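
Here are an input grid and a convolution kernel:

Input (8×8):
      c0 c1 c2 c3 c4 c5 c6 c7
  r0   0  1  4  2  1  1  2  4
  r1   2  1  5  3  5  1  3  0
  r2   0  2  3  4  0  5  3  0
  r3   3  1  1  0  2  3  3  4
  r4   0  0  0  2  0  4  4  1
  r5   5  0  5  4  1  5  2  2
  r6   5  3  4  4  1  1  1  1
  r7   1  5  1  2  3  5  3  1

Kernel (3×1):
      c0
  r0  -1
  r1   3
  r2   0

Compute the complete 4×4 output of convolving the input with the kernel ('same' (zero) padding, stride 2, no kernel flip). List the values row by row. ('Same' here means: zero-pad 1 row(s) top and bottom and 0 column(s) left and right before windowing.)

0 12 3 6
-2 4 -5 6
-3 -1 -2 9
10 7 2 1

Output[0,0]: The receptive field on the zero-padded input at this output position is [0 / 0 / 2]. Elementwise product with the kernel and sum: 0·-1 + 0·3.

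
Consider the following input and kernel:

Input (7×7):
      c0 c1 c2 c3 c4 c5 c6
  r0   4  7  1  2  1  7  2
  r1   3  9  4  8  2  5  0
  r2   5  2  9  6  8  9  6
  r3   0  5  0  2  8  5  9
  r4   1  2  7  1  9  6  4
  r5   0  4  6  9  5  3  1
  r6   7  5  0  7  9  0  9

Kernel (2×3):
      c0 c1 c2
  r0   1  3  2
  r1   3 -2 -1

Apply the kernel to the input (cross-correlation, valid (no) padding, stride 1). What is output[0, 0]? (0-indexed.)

14

The receptive field on the input at this output position is [4 7 1 / 3 9 4]. Elementwise product with the kernel and sum: 4·1 + 7·3 + 1·2 + 3·3 + 9·-2 + 4·-1.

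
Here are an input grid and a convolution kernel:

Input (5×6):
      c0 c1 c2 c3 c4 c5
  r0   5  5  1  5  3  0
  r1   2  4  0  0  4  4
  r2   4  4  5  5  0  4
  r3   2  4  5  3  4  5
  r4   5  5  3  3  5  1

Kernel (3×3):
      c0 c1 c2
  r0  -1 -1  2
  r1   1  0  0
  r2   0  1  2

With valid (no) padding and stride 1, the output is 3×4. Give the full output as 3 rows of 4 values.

8 23 5 0
12 11 24 23
15 14 8 13

Output[0,0]: The receptive field on the input at this output position is [5 5 1 / 2 4 0 / 4 4 5]. Elementwise product with the kernel and sum: 5·-1 + 5·-1 + 1·2 + 2·1 + 4·1 + 5·2.
Output[0,1]: The receptive field on the input at this output position is [5 1 5 / 4 0 0 / 4 5 5]. Elementwise product with the kernel and sum: 5·-1 + 1·-1 + 5·2 + 4·1 + 5·1 + 5·2.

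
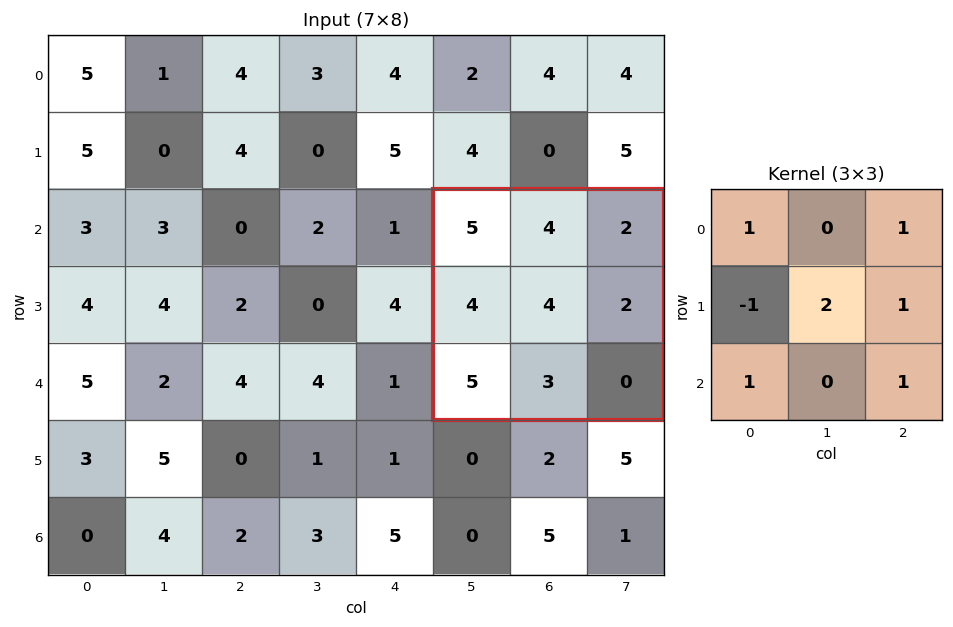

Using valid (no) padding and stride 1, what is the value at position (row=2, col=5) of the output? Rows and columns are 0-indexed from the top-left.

The receptive field on the input at this output position is [5 4 2 / 4 4 2 / 5 3 0]. Elementwise product with the kernel and sum: 5·1 + 2·1 + 4·-1 + 4·2 + 2·1 + 5·1 + 0·1.

18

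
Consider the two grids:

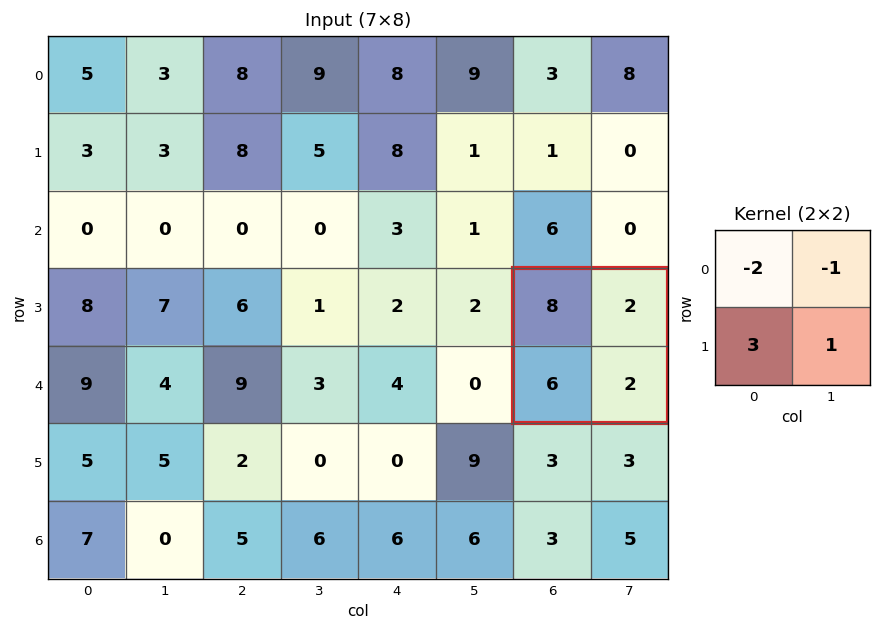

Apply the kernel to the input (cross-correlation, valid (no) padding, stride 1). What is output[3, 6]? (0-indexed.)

The receptive field on the input at this output position is [8 2 / 6 2]. Elementwise product with the kernel and sum: 8·-2 + 2·-1 + 6·3 + 2·1.

2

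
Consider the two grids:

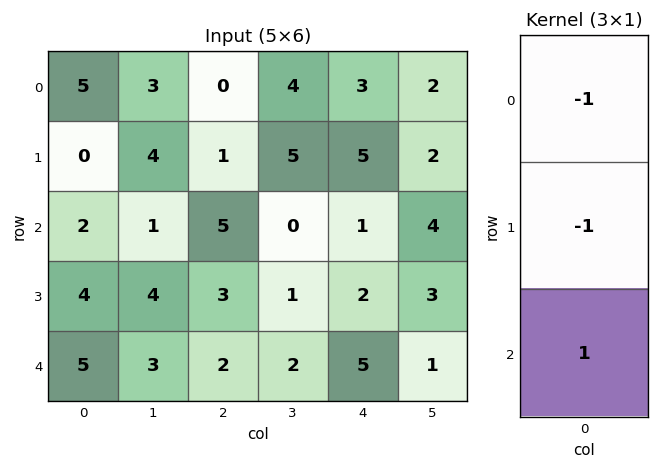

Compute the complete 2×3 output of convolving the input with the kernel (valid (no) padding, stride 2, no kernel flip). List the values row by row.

Output[0,0]: The receptive field on the input at this output position is [5 / 0 / 2]. Elementwise product with the kernel and sum: 5·-1 + 0·-1 + 2·1.

-3 4 -7
-1 -6 2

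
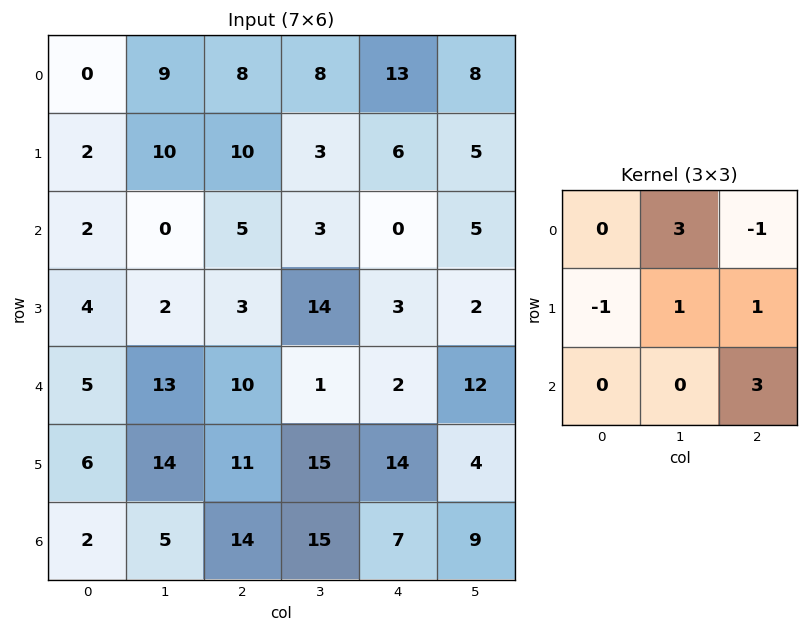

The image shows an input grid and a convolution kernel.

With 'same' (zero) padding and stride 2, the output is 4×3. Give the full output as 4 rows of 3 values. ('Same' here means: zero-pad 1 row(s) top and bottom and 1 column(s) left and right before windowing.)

39 16 28
4 77 21
70 38 32
11 42 39

Output[0,0]: The receptive field on the zero-padded input at this output position is [0 0 0 / 0 0 9 / 0 2 10]. Elementwise product with the kernel and sum: 0·3 + 0·-1 + 0·-1 + 0·1 + 9·1 + 10·3.
Output[0,1]: The receptive field on the zero-padded input at this output position is [0 0 0 / 9 8 8 / 10 10 3]. Elementwise product with the kernel and sum: 0·3 + 0·-1 + 9·-1 + 8·1 + 8·1 + 3·3.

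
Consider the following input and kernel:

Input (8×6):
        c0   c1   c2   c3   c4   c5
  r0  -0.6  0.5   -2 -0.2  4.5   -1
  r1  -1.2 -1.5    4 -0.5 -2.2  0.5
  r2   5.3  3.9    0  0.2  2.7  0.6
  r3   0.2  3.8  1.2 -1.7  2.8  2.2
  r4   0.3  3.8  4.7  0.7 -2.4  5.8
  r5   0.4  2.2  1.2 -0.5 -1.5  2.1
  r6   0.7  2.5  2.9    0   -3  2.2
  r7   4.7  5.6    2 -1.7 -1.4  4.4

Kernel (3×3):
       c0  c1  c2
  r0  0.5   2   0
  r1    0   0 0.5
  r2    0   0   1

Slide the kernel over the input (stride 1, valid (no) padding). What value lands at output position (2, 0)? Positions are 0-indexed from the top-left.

15.75

The receptive field on the input at this output position is [5.3 3.9 0 / 0.2 3.8 1.2 / 0.3 3.8 4.7]. Elementwise product with the kernel and sum: 5.3·0.5 + 3.9·2 + 1.2·0.5 + 4.7·1.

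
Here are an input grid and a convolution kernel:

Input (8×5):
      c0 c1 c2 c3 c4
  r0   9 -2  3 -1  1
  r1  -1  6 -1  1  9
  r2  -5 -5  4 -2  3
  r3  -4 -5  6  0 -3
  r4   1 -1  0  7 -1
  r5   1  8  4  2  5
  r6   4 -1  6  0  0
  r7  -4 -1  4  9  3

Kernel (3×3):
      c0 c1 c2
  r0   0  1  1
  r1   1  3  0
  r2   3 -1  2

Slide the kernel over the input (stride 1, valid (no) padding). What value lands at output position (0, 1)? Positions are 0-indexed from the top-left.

-18

The receptive field on the input at this output position is [-2 3 -1 / 6 -1 1 / -5 4 -2]. Elementwise product with the kernel and sum: 3·1 + -1·1 + 6·1 + -1·3 + -5·3 + 4·-1 + -2·2.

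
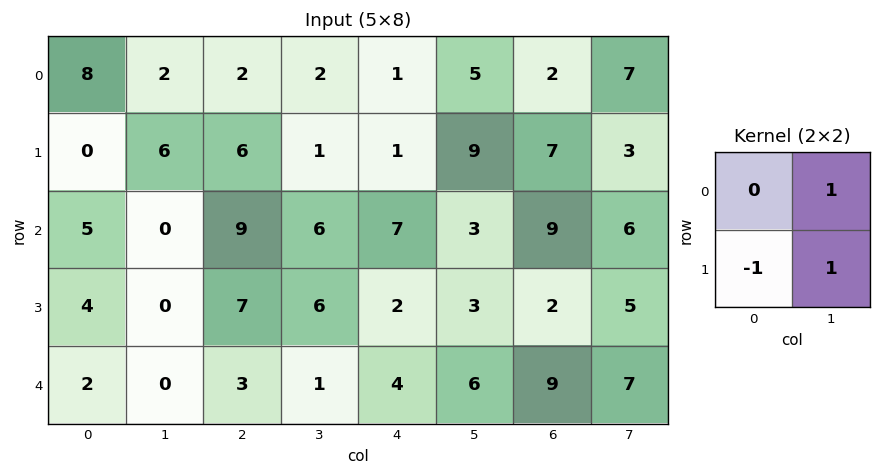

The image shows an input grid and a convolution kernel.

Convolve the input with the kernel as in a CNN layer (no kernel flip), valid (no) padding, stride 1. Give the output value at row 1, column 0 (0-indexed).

1

The receptive field on the input at this output position is [0 6 / 5 0]. Elementwise product with the kernel and sum: 6·1 + 5·-1 + 0·1.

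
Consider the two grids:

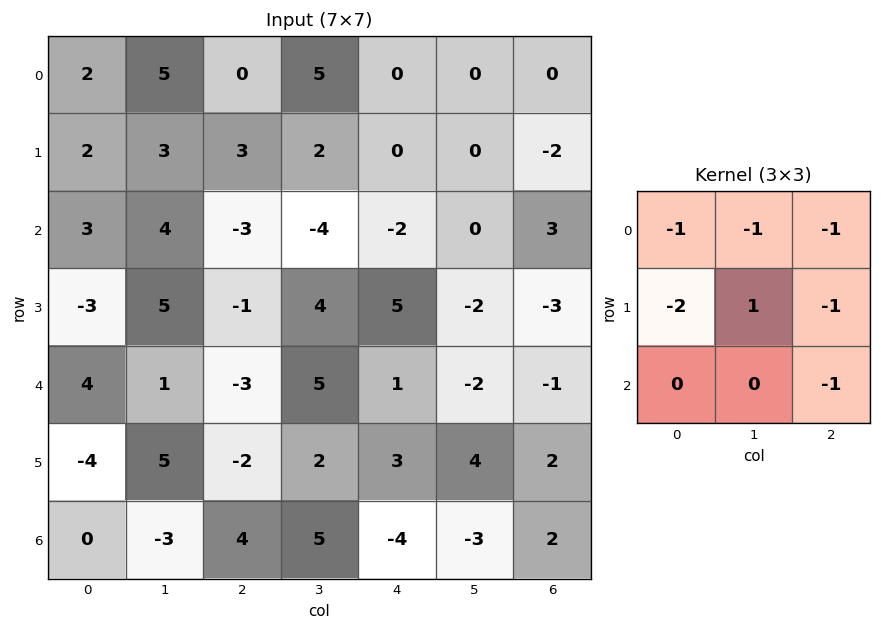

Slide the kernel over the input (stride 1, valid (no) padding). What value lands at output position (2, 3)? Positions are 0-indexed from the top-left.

7

The receptive field on the input at this output position is [-4 -2 0 / 4 5 -2 / 5 1 -2]. Elementwise product with the kernel and sum: -4·-1 + -2·-1 + 0·-1 + 4·-2 + 5·1 + -2·-1 + -2·-1.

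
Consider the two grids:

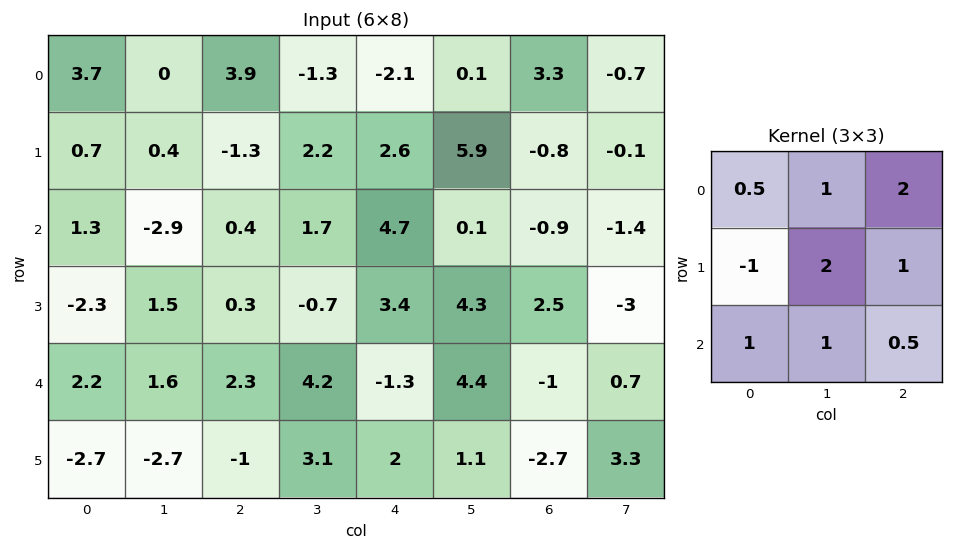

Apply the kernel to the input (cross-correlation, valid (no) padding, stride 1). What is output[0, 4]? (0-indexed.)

18.4

The receptive field on the input at this output position is [-2.1 0.1 3.3 / 2.6 5.9 -0.8 / 4.7 0.1 -0.9]. Elementwise product with the kernel and sum: -2.1·0.5 + 0.1·1 + 3.3·2 + 2.6·-1 + 5.9·2 + -0.8·1 + 4.7·1 + 0.1·1 + -0.9·0.5.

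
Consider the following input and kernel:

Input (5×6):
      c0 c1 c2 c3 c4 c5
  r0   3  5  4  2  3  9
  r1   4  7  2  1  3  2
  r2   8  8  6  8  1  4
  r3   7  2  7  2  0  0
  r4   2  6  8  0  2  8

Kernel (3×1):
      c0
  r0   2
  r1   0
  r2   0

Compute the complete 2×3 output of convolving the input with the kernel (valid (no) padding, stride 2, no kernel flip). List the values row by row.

6 8 6
16 12 2

Output[0,0]: The receptive field on the input at this output position is [3 / 4 / 8]. Elementwise product with the kernel and sum: 3·2.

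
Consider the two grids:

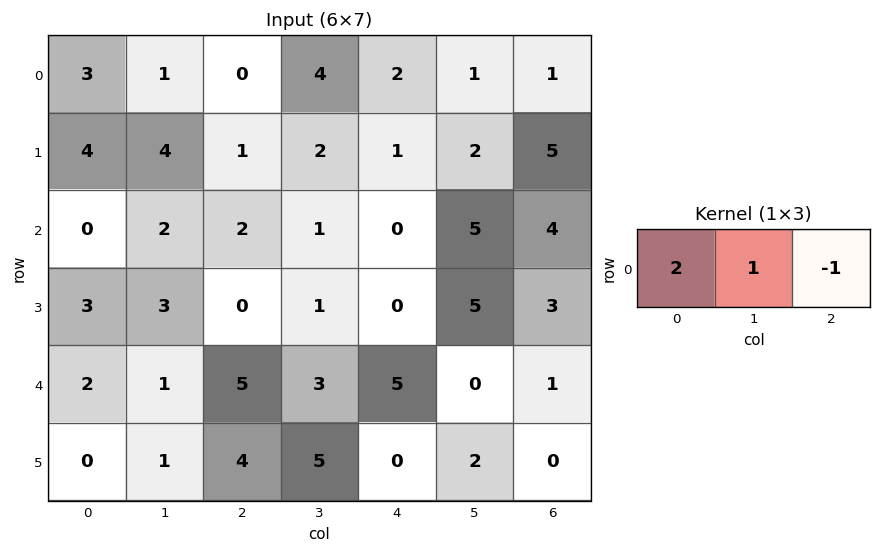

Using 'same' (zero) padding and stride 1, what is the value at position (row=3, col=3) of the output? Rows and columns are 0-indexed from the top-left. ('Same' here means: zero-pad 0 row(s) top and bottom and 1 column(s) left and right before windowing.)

1

The receptive field on the zero-padded input at this output position is [0 1 0]. Elementwise product with the kernel and sum: 0·2 + 1·1 + 0·-1.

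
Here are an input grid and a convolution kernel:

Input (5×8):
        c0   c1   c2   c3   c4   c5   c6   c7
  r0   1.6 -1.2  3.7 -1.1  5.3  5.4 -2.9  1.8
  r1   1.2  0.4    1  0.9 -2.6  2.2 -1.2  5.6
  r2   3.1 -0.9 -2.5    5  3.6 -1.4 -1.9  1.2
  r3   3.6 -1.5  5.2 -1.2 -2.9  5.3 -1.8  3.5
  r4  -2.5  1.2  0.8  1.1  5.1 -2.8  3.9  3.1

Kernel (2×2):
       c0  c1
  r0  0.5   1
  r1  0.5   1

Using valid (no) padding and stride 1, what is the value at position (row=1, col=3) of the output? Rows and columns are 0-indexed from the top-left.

3.95

The receptive field on the input at this output position is [0.9 -2.6 / 5 3.6]. Elementwise product with the kernel and sum: 0.9·0.5 + -2.6·1 + 5·0.5 + 3.6·1.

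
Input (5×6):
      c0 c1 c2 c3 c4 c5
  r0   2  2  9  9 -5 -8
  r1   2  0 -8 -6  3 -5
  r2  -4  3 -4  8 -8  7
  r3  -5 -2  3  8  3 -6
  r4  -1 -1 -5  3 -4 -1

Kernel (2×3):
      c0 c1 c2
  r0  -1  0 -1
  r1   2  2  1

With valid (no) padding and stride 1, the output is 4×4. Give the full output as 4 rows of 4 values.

Output[0,0]: The receptive field on the input at this output position is [2 2 9 / 2 0 -8]. Elementwise product with the kernel and sum: 2·-1 + 9·-1 + 2·2 + 0·2 + -8·1.

-15 -33 -29 -12
0 12 5 18
-3 -1 37 1
-7 -15 -14 -5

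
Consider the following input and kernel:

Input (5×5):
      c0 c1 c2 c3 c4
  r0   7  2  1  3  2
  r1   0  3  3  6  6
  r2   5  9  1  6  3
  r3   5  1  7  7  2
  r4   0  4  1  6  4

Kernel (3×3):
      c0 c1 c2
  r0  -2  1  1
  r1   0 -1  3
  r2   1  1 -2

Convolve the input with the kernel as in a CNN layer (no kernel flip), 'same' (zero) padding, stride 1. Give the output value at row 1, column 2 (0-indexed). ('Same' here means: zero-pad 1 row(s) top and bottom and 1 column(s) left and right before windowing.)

The receptive field on the zero-padded input at this output position is [2 1 3 / 3 3 6 / 9 1 6]. Elementwise product with the kernel and sum: 2·-2 + 1·1 + 3·1 + 3·-1 + 6·3 + 9·1 + 1·1 + 6·-2.

13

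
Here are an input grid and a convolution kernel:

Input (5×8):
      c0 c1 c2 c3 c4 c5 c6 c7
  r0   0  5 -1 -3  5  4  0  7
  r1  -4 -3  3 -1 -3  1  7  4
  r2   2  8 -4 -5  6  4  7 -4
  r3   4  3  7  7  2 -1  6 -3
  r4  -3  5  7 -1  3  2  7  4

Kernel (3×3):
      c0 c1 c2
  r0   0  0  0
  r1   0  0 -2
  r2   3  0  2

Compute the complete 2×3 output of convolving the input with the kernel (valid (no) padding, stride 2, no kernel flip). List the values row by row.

Output[0,0]: The receptive field on the input at this output position is [0 5 -1 / -4 -3 3 / 2 8 -4]. Elementwise product with the kernel and sum: 3·-2 + 2·3 + -4·2.
Output[0,1]: The receptive field on the input at this output position is [-1 -3 5 / 3 -1 -3 / -4 -5 6]. Elementwise product with the kernel and sum: -3·-2 + -4·3 + 6·2.

-8 6 18
-9 23 11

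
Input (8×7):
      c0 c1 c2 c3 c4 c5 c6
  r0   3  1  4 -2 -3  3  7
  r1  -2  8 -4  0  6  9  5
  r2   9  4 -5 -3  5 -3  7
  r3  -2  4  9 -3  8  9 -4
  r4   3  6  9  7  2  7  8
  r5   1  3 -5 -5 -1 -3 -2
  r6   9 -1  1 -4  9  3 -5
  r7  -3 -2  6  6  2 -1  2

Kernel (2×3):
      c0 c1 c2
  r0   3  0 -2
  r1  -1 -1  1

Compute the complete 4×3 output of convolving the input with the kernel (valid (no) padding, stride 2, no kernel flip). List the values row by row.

Output[0,0]: The receptive field on the input at this output position is [3 1 4 / -2 8 -4]. Elementwise product with the kernel and sum: 3·3 + 4·-2 + -2·-1 + 8·-1 + -4·1.

-9 28 -33
44 -23 -20
-18 32 -8
36 -25 38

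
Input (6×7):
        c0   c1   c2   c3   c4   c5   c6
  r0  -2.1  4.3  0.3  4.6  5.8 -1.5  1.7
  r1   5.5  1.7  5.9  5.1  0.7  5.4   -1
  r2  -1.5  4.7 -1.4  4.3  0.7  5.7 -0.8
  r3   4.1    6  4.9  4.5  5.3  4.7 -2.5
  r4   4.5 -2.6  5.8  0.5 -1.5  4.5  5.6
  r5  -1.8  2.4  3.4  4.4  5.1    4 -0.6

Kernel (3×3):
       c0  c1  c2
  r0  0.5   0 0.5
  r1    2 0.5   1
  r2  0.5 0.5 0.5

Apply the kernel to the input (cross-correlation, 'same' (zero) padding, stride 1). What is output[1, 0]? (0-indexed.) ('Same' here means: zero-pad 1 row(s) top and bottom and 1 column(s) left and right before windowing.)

The receptive field on the zero-padded input at this output position is [0 -2.1 4.3 / 0 5.5 1.7 / 0 -1.5 4.7]. Elementwise product with the kernel and sum: 0·0.5 + 4.3·0.5 + 0·2 + 5.5·0.5 + 1.7·1 + 0·0.5 + -1.5·0.5 + 4.7·0.5.

8.2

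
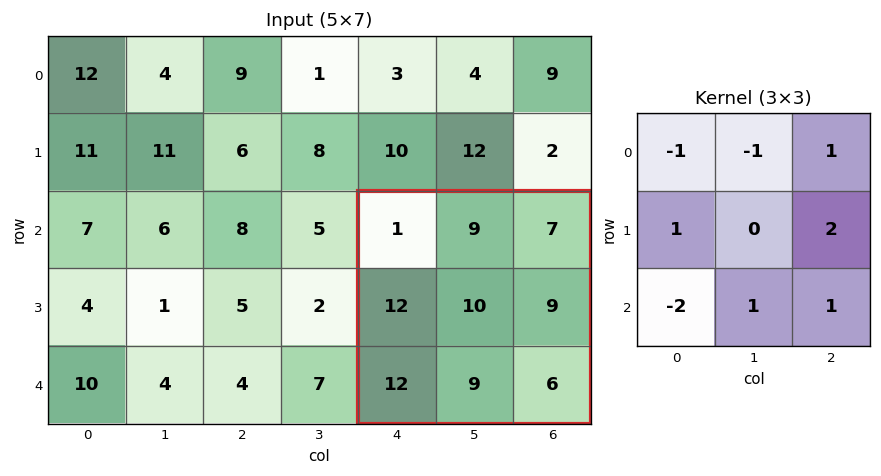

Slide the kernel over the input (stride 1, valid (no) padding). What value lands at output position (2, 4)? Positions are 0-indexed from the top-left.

18

The receptive field on the input at this output position is [1 9 7 / 12 10 9 / 12 9 6]. Elementwise product with the kernel and sum: 1·-1 + 9·-1 + 7·1 + 12·1 + 9·2 + 12·-2 + 9·1 + 6·1.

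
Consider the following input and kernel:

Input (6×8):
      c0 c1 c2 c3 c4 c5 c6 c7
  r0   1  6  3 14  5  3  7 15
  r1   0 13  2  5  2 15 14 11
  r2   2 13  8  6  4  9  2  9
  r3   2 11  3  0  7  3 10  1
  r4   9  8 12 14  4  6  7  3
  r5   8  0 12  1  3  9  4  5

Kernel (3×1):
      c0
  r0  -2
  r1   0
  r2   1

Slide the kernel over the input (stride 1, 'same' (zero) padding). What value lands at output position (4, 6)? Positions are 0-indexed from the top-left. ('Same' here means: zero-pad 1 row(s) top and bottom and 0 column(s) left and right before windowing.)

The receptive field on the zero-padded input at this output position is [10 / 7 / 4]. Elementwise product with the kernel and sum: 10·-2 + 4·1.

-16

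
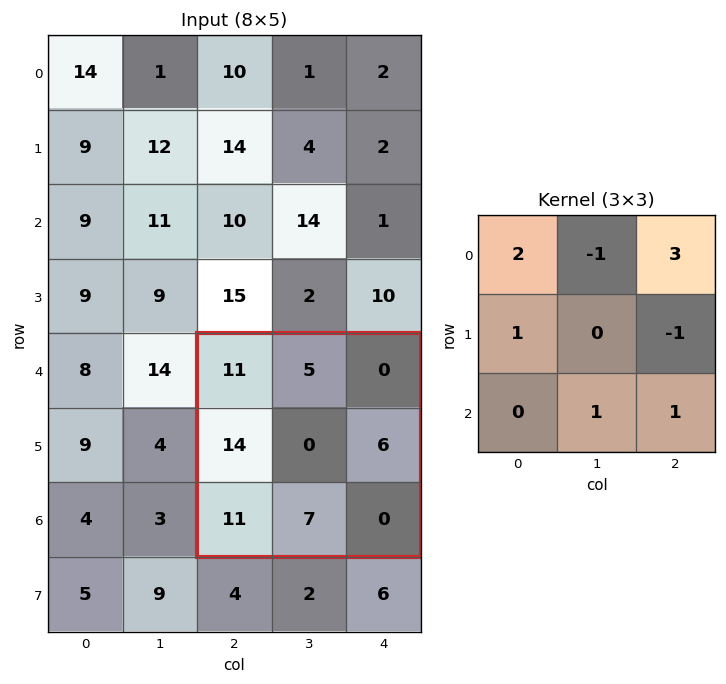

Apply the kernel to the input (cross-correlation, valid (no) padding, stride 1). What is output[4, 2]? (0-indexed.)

32

The receptive field on the input at this output position is [11 5 0 / 14 0 6 / 11 7 0]. Elementwise product with the kernel and sum: 11·2 + 5·-1 + 0·3 + 14·1 + 6·-1 + 7·1 + 0·1.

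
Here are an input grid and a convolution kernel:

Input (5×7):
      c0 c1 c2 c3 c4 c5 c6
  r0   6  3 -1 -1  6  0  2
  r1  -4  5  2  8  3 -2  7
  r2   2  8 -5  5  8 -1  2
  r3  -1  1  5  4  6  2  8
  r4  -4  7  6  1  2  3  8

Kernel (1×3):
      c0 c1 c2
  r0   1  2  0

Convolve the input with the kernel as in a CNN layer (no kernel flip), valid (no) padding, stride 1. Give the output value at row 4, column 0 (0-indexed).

10

The receptive field on the input at this output position is [-4 7 6]. Elementwise product with the kernel and sum: -4·1 + 7·2.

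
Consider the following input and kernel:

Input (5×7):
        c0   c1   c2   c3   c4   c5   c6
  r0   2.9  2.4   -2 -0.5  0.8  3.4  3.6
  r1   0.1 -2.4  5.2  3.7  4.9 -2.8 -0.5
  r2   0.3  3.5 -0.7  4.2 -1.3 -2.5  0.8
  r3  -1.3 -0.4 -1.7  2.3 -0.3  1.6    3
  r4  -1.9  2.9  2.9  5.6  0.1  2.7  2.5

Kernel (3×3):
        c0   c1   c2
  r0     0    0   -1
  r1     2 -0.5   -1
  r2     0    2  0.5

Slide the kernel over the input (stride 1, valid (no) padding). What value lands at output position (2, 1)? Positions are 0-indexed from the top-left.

The receptive field on the input at this output position is [3.5 -0.7 4.2 / -0.4 -1.7 2.3 / 2.9 2.9 5.6]. Elementwise product with the kernel and sum: 4.2·-1 + -0.4·2 + -1.7·-0.5 + 2.3·-1 + 2.9·2 + 5.6·0.5.

2.15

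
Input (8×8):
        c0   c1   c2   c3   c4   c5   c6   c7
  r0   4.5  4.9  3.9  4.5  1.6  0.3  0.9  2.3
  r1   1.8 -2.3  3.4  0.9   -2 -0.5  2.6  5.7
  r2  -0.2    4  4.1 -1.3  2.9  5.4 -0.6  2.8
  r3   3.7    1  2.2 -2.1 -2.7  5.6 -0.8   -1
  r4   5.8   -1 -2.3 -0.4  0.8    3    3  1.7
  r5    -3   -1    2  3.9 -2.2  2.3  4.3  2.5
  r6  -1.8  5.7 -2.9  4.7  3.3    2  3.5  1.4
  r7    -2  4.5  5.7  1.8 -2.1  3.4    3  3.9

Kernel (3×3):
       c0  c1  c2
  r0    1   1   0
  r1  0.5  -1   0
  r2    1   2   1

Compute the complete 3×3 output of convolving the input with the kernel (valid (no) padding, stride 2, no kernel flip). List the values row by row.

Output[0,0]: The receptive field on the input at this output position is [4.5 4.9 3.9 / 1.8 -2.3 3.4 / -0.2 4 4.1]. Elementwise product with the kernel and sum: 4.5·1 + 4.9·1 + 1.8·0.5 + -2.3·-1 + -0.2·1 + 4·2 + 4.1·1.

24.5 13.6 14.5
6.15 3.7 11.15
11 4.2 11.2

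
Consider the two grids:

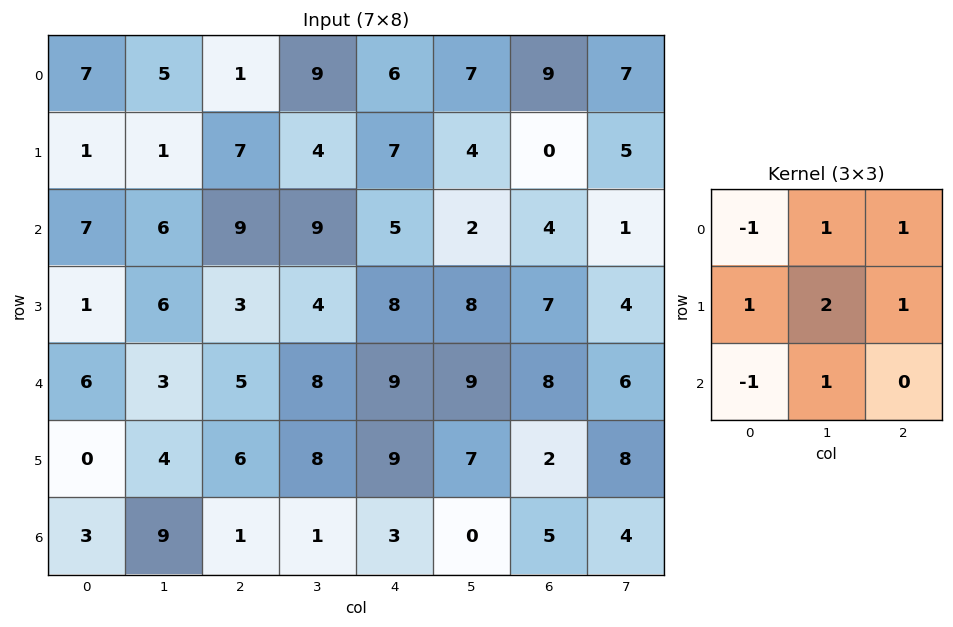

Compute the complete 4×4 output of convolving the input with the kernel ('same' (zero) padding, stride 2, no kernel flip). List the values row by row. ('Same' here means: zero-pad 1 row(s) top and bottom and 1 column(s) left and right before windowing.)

20 22 31 28
23 40 32 11
22 24 48 29
19 22 15 17

Output[0,0]: The receptive field on the zero-padded input at this output position is [0 0 0 / 0 7 5 / 0 1 1]. Elementwise product with the kernel and sum: 0·-1 + 0·1 + 0·1 + 0·1 + 7·2 + 5·1 + 0·-1 + 1·1.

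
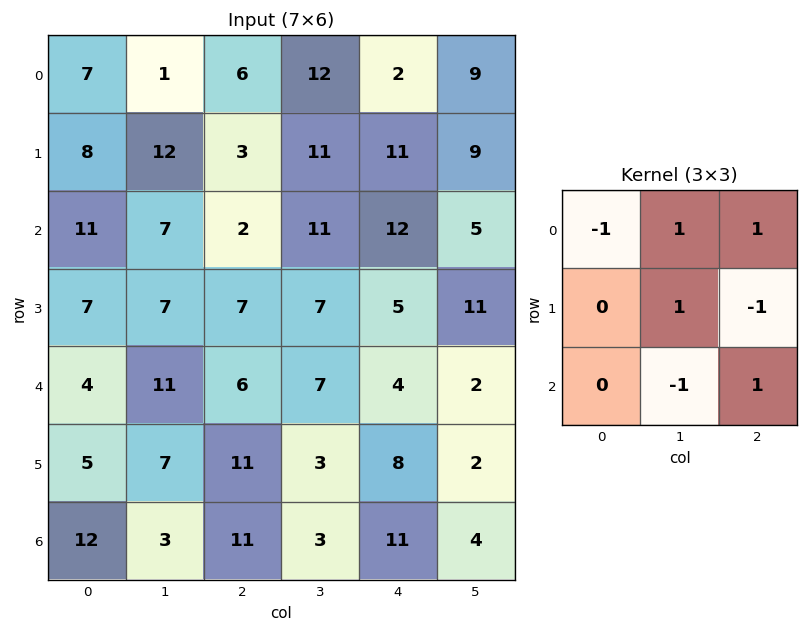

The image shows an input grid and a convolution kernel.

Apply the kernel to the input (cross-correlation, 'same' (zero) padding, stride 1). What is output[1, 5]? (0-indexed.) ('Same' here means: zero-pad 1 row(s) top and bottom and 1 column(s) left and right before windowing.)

The receptive field on the zero-padded input at this output position is [2 9 0 / 11 9 0 / 12 5 0]. Elementwise product with the kernel and sum: 2·-1 + 9·1 + 0·1 + 9·1 + 0·-1 + 5·-1 + 0·1.

11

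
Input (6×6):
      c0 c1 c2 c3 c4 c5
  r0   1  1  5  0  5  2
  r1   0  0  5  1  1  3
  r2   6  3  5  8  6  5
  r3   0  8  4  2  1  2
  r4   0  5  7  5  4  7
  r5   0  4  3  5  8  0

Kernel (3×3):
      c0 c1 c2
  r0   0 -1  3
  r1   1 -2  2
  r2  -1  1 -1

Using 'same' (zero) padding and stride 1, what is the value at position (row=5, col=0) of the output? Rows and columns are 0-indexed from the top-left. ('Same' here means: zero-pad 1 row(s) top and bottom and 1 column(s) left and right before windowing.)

23

The receptive field on the zero-padded input at this output position is [0 0 5 / 0 0 4 / 0 0 0]. Elementwise product with the kernel and sum: 0·-1 + 5·3 + 0·1 + 0·-2 + 4·2 + 0·-1 + 0·1 + 0·-1.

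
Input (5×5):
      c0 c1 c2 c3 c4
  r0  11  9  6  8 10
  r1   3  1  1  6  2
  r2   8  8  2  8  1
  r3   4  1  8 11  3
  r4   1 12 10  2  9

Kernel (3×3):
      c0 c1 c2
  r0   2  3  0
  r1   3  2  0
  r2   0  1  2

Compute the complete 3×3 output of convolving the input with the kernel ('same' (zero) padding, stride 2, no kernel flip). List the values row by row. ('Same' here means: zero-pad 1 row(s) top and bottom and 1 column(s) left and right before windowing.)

Output[0,0]: The receptive field on the zero-padded input at this output position is [0 0 0 / 0 11 9 / 0 3 1]. Elementwise product with the kernel and sum: 0·2 + 0·3 + 0·3 + 11·2 + 3·1 + 1·2.
Output[0,1]: The receptive field on the zero-padded input at this output position is [0 0 0 / 9 6 8 / 1 1 6]. Elementwise product with the kernel and sum: 0·2 + 0·3 + 9·3 + 6·2 + 1·1 + 6·2.

27 52 46
31 63 47
14 82 55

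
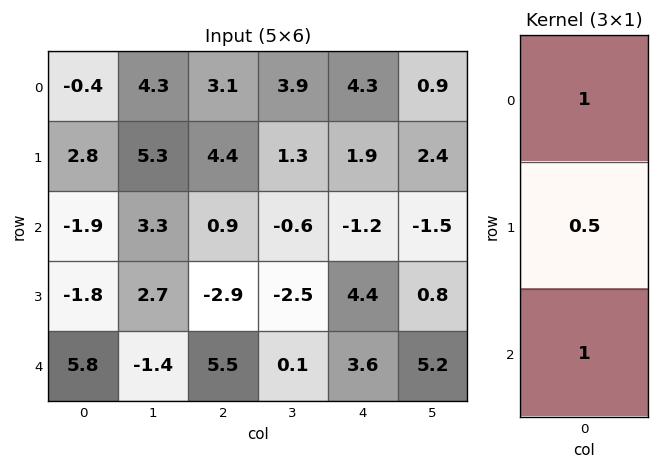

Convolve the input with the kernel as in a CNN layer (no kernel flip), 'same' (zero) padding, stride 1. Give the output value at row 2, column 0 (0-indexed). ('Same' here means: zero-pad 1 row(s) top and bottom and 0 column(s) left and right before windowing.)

0.05

The receptive field on the zero-padded input at this output position is [2.8 / -1.9 / -1.8]. Elementwise product with the kernel and sum: 2.8·1 + -1.9·0.5 + -1.8·1.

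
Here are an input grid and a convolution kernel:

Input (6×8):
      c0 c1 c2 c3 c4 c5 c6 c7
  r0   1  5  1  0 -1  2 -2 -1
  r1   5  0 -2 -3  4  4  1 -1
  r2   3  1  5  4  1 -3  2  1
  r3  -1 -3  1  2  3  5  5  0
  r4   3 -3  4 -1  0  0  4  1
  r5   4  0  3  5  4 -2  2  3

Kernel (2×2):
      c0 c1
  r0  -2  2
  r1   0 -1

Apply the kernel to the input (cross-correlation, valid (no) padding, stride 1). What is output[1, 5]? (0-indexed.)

-8

The receptive field on the input at this output position is [4 1 / -3 2]. Elementwise product with the kernel and sum: 4·-2 + 1·2 + 2·-1.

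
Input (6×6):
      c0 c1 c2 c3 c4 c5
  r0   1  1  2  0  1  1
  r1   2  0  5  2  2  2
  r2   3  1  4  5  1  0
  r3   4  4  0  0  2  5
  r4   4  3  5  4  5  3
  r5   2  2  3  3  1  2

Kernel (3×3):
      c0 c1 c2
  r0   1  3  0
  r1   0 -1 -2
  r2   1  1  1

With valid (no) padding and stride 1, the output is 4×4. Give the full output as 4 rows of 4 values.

Output[0,0]: The receptive field on the input at this output position is [1 1 2 / 2 0 5 / 3 1 4]. Elementwise product with the kernel and sum: 1·1 + 1·3 + 0·-1 + 5·-2 + 3·1 + 1·1 + 4·1.
Output[0,1]: The receptive field on the input at this output position is [1 2 0 / 0 5 2 / 1 4 5]. Elementwise product with the kernel and sum: 1·1 + 2·3 + 5·-1 + 2·-2 + 1·1 + 4·1 + 5·1.

2 8 6 3
1 5 6 14
14 25 29 8
10 -1 -7 1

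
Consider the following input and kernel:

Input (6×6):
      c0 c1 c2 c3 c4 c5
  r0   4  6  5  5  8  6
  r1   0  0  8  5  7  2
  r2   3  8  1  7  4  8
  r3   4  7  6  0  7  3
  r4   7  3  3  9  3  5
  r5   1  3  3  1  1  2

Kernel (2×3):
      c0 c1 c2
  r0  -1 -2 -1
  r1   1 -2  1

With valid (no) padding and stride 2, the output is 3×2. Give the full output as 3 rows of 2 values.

Output[0,0]: The receptive field on the input at this output position is [4 6 5 / 0 0 8]. Elementwise product with the kernel and sum: 4·-1 + 6·-2 + 5·-1 + 0·1 + 0·-2 + 8·1.

-13 -18
-24 -6
-18 -22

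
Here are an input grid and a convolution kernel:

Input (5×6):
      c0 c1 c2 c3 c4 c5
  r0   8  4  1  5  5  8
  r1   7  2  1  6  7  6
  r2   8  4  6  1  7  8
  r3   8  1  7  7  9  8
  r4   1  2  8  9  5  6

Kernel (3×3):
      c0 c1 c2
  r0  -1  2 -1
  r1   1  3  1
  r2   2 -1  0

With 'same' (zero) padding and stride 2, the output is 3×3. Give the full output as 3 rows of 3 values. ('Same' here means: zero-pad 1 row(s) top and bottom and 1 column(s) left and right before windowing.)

21 15 33
32 12 37
20 41 33

Output[0,0]: The receptive field on the zero-padded input at this output position is [0 0 0 / 0 8 4 / 0 7 2]. Elementwise product with the kernel and sum: 0·-1 + 0·2 + 0·-1 + 0·1 + 8·3 + 4·1 + 0·2 + 7·-1.
Output[0,1]: The receptive field on the zero-padded input at this output position is [0 0 0 / 4 1 5 / 2 1 6]. Elementwise product with the kernel and sum: 0·-1 + 0·2 + 0·-1 + 4·1 + 1·3 + 5·1 + 2·2 + 1·-1.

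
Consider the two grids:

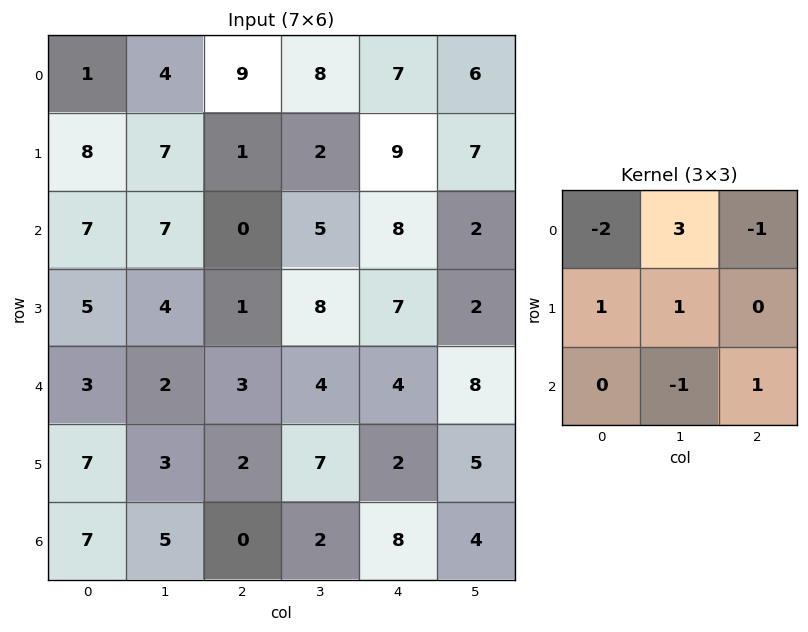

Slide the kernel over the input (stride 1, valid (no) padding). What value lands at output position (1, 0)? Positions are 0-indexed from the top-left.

15

The receptive field on the input at this output position is [8 7 1 / 7 7 0 / 5 4 1]. Elementwise product with the kernel and sum: 8·-2 + 7·3 + 1·-1 + 7·1 + 7·1 + 4·-1 + 1·1.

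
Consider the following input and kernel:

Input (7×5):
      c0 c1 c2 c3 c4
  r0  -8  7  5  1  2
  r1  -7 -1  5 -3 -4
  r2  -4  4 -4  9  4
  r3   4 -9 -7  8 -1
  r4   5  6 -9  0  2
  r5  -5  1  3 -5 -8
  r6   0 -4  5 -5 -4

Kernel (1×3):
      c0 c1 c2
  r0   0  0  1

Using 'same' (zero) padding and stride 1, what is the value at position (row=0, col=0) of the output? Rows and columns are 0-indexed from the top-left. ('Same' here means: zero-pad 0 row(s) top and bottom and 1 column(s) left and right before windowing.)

7

The receptive field on the zero-padded input at this output position is [0 -8 7]. Elementwise product with the kernel and sum: 7·1.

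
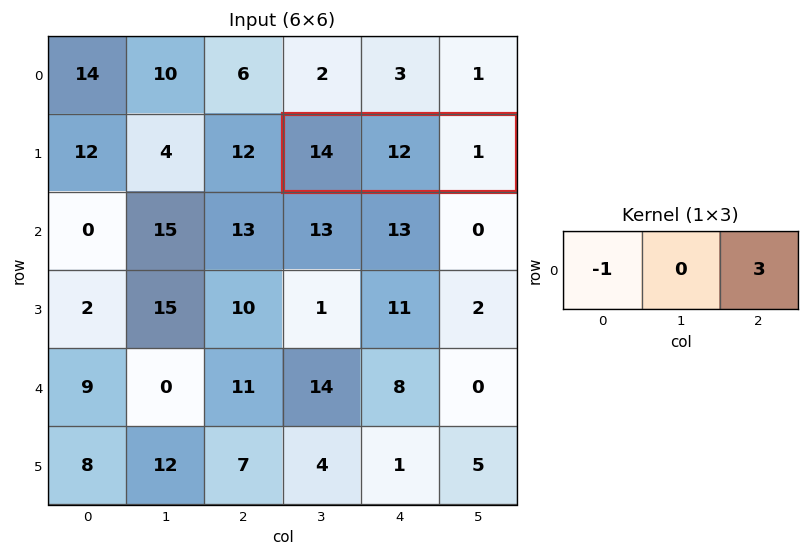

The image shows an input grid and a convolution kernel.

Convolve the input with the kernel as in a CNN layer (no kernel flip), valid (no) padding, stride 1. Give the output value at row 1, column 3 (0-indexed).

The receptive field on the input at this output position is [14 12 1]. Elementwise product with the kernel and sum: 14·-1 + 1·3.

-11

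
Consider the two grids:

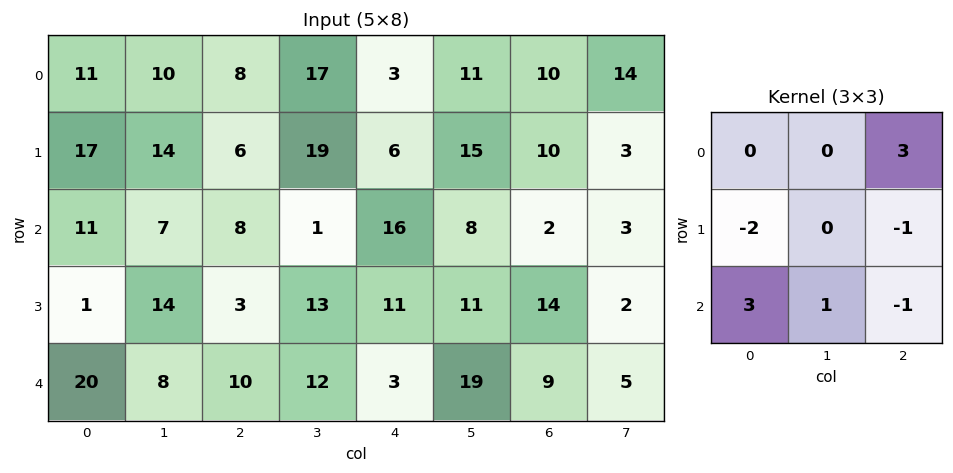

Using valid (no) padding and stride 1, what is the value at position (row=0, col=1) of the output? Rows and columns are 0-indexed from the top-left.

The receptive field on the input at this output position is [10 8 17 / 14 6 19 / 7 8 1]. Elementwise product with the kernel and sum: 17·3 + 14·-2 + 19·-1 + 7·3 + 8·1 + 1·-1.

32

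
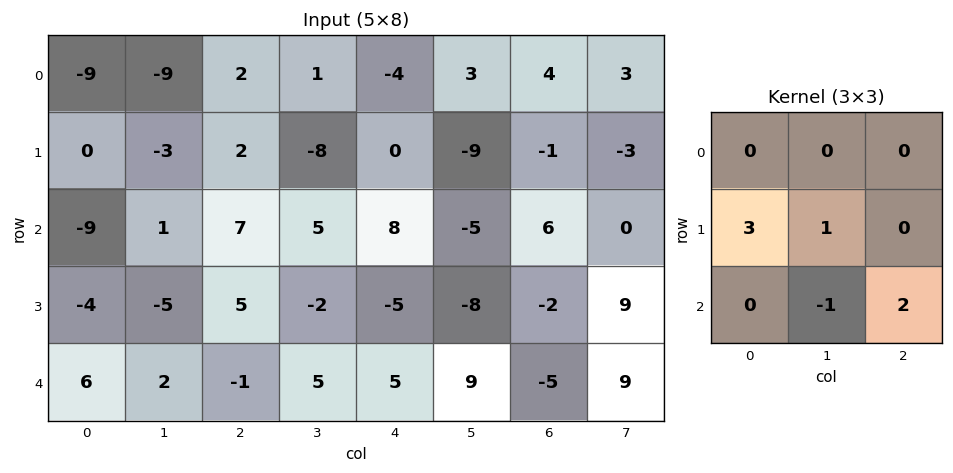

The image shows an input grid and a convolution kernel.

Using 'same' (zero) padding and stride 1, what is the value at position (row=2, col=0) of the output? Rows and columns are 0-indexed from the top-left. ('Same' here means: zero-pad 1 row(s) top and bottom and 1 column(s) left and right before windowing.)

The receptive field on the zero-padded input at this output position is [0 0 -3 / 0 -9 1 / 0 -4 -5]. Elementwise product with the kernel and sum: 0·3 + -9·1 + -4·-1 + -5·2.

-15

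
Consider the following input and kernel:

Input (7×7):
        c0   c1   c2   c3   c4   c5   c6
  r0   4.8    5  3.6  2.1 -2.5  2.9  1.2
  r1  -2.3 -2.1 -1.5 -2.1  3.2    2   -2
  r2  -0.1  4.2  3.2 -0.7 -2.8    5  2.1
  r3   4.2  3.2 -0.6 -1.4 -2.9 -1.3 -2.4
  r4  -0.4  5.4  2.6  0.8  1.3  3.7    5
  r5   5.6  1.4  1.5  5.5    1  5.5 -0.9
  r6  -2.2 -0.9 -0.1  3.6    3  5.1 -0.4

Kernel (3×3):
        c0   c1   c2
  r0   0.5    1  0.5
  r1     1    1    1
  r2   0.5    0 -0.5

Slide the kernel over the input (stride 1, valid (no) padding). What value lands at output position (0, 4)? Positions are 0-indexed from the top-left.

3

The receptive field on the input at this output position is [-2.5 2.9 1.2 / 3.2 2 -2 / -2.8 5 2.1]. Elementwise product with the kernel and sum: -2.5·0.5 + 2.9·1 + 1.2·0.5 + 3.2·1 + 2·1 + -2·1 + -2.8·0.5 + 2.1·-0.5.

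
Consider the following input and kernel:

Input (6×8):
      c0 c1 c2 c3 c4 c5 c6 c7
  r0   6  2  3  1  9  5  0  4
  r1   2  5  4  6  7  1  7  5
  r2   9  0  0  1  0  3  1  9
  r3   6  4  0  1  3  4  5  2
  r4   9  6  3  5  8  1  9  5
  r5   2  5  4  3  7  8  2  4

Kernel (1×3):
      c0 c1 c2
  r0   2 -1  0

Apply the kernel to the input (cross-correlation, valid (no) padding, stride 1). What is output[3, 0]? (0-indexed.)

The receptive field on the input at this output position is [6 4 0]. Elementwise product with the kernel and sum: 6·2 + 4·-1.

8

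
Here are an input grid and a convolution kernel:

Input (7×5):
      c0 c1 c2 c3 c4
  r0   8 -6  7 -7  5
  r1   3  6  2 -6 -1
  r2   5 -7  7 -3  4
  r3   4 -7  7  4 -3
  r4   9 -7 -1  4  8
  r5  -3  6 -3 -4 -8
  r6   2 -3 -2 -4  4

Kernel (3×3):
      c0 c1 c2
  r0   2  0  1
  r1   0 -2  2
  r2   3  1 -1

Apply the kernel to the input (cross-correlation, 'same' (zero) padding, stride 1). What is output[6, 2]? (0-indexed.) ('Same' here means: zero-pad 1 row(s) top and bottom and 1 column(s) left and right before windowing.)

The receptive field on the zero-padded input at this output position is [6 -3 -4 / -3 -2 -4 / 0 0 0]. Elementwise product with the kernel and sum: 6·2 + -4·1 + -2·-2 + -4·2 + 0·3 + 0·1 + 0·-1.

4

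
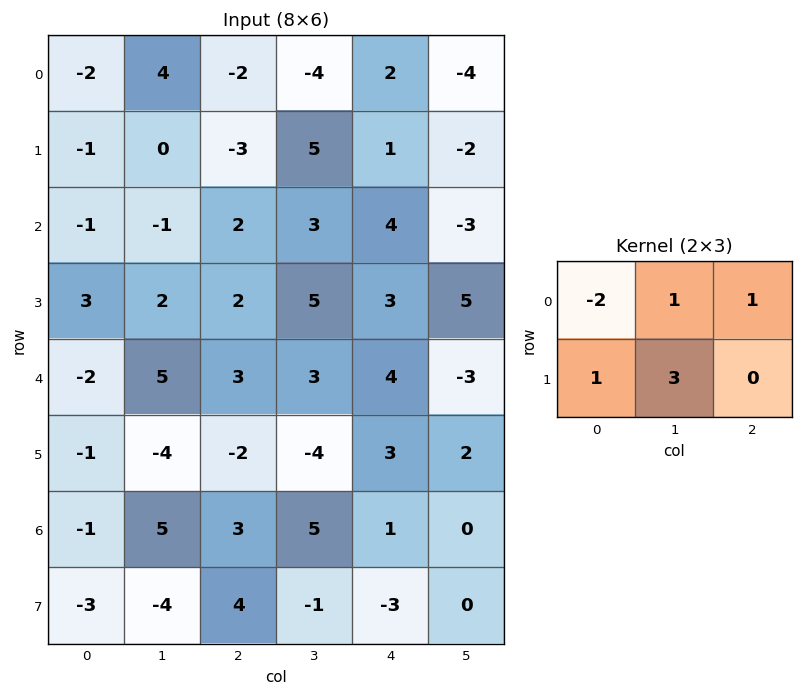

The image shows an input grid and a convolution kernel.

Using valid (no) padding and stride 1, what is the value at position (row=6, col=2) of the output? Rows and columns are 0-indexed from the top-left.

The receptive field on the input at this output position is [3 5 1 / 4 -1 -3]. Elementwise product with the kernel and sum: 3·-2 + 5·1 + 1·1 + 4·1 + -1·3.

1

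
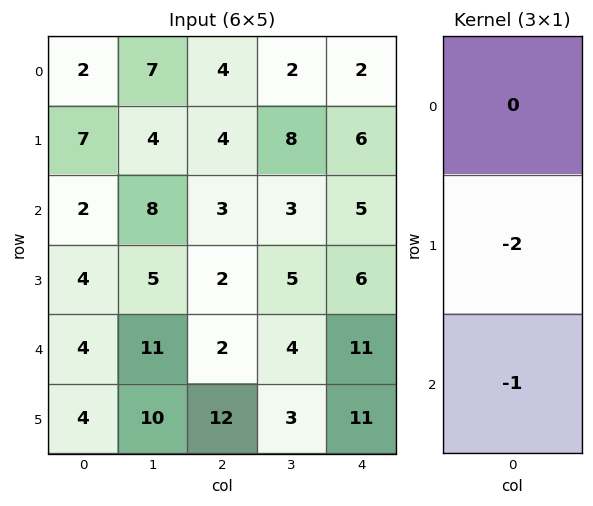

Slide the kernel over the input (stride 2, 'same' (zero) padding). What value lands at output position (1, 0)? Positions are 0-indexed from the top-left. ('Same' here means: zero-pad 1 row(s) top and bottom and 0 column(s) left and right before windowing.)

-8

The receptive field on the zero-padded input at this output position is [7 / 2 / 4]. Elementwise product with the kernel and sum: 2·-2 + 4·-1.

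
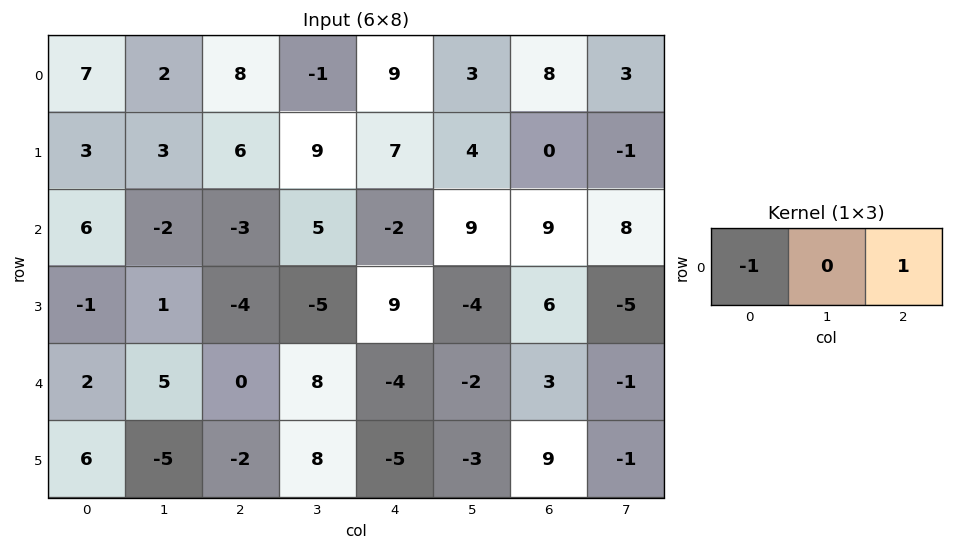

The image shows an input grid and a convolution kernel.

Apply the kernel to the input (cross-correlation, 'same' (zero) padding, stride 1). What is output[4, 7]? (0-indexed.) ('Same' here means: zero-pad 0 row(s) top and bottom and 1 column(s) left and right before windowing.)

The receptive field on the zero-padded input at this output position is [3 -1 0]. Elementwise product with the kernel and sum: 3·-1 + 0·1.

-3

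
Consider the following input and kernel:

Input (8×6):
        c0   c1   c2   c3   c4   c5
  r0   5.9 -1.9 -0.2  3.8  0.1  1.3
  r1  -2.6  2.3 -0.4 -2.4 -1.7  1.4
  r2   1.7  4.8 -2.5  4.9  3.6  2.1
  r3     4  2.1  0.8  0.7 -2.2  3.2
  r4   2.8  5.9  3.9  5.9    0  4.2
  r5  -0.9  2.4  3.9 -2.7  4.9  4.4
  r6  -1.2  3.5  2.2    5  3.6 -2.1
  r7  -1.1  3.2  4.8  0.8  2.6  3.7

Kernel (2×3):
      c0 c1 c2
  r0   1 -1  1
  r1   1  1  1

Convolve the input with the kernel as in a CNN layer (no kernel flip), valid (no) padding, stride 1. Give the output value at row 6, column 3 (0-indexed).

The receptive field on the input at this output position is [5 3.6 -2.1 / 0.8 2.6 3.7]. Elementwise product with the kernel and sum: 5·1 + 3.6·-1 + -2.1·1 + 0.8·1 + 2.6·1 + 3.7·1.

6.4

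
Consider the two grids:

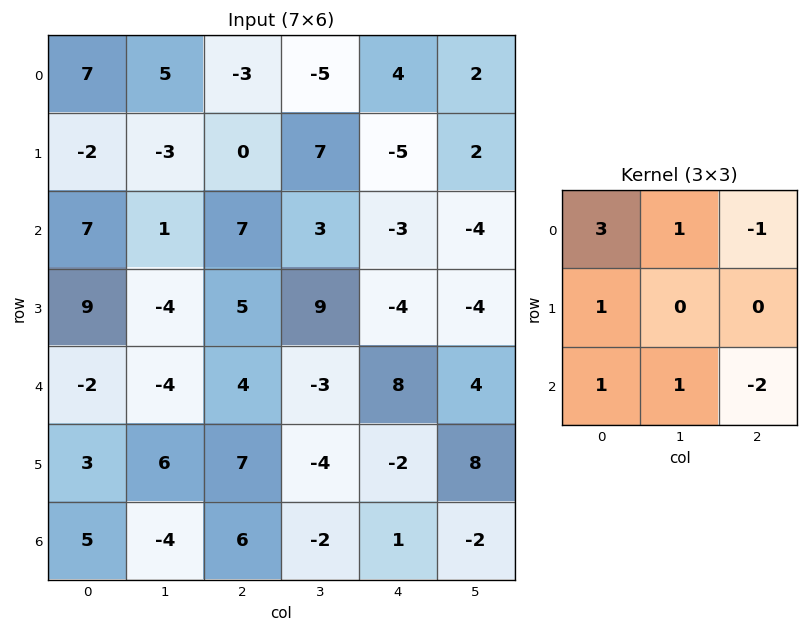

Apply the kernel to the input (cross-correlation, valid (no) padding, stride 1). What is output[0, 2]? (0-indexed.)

-2

The receptive field on the input at this output position is [-3 -5 4 / 0 7 -5 / 7 3 -3]. Elementwise product with the kernel and sum: -3·3 + -5·1 + 4·-1 + 0·1 + 7·1 + 3·1 + -3·-2.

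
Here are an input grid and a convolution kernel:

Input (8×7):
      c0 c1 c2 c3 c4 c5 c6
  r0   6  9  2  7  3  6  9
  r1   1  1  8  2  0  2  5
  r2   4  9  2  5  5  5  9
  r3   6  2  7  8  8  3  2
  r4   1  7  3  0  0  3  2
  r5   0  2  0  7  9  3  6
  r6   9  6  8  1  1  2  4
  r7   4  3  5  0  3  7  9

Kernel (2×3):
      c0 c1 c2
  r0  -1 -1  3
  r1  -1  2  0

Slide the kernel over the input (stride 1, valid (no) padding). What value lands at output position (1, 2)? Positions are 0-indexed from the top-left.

The receptive field on the input at this output position is [8 2 0 / 2 5 5]. Elementwise product with the kernel and sum: 8·-1 + 2·-1 + 0·3 + 2·-1 + 5·2.

-2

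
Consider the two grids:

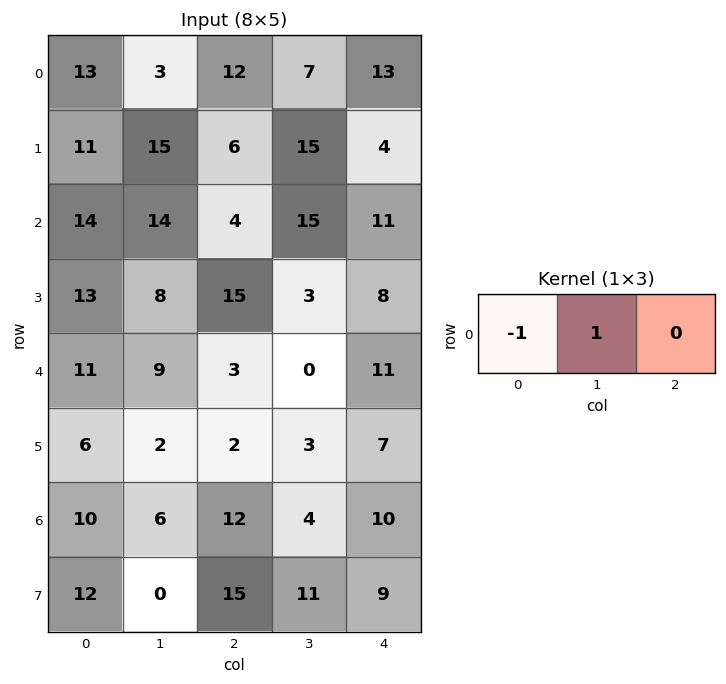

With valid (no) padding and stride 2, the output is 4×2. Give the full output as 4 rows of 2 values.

-10 -5
0 11
-2 -3
-4 -8

Output[0,0]: The receptive field on the input at this output position is [13 3 12]. Elementwise product with the kernel and sum: 13·-1 + 3·1.
Output[0,1]: The receptive field on the input at this output position is [12 7 13]. Elementwise product with the kernel and sum: 12·-1 + 7·1.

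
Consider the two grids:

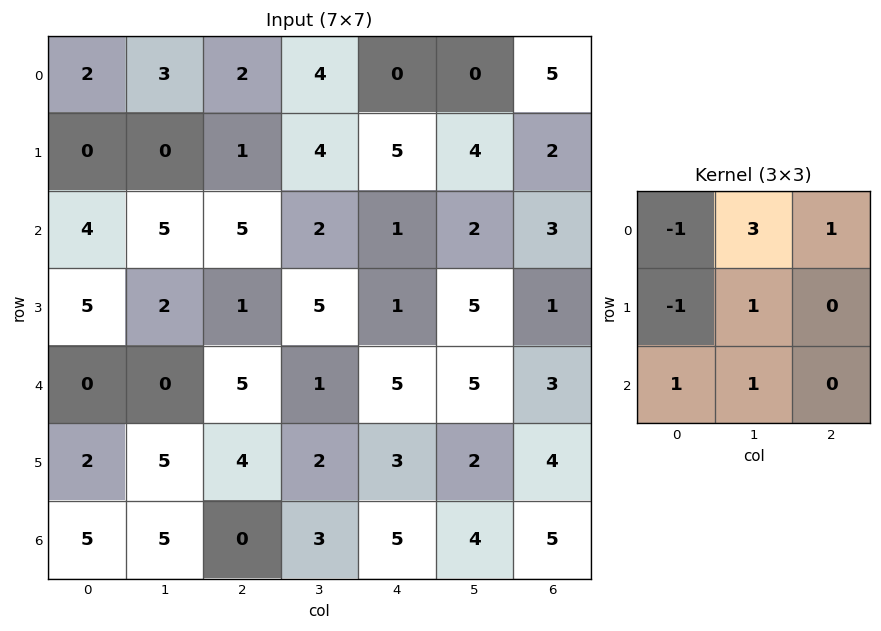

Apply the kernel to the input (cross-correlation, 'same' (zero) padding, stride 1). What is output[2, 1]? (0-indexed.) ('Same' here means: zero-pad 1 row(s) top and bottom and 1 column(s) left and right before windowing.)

The receptive field on the zero-padded input at this output position is [0 0 1 / 4 5 5 / 5 2 1]. Elementwise product with the kernel and sum: 0·-1 + 0·3 + 1·1 + 4·-1 + 5·1 + 5·1 + 2·1.

9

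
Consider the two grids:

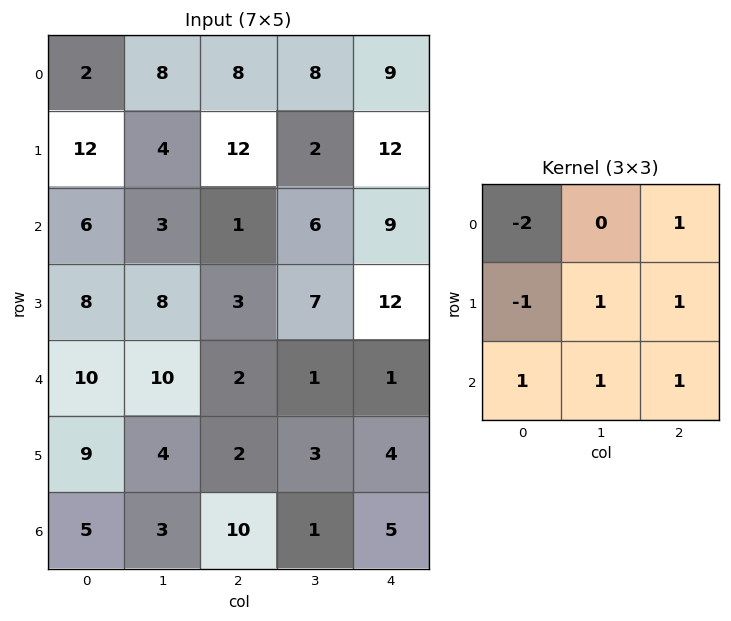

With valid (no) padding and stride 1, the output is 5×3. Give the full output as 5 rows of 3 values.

18 12 11
5 16 24
14 15 27
4 -7 15
-3 -4 18

Output[0,0]: The receptive field on the input at this output position is [2 8 8 / 12 4 12 / 6 3 1]. Elementwise product with the kernel and sum: 2·-2 + 8·1 + 12·-1 + 4·1 + 12·1 + 6·1 + 3·1 + 1·1.
Output[0,1]: The receptive field on the input at this output position is [8 8 8 / 4 12 2 / 3 1 6]. Elementwise product with the kernel and sum: 8·-2 + 8·1 + 4·-1 + 12·1 + 2·1 + 3·1 + 1·1 + 6·1.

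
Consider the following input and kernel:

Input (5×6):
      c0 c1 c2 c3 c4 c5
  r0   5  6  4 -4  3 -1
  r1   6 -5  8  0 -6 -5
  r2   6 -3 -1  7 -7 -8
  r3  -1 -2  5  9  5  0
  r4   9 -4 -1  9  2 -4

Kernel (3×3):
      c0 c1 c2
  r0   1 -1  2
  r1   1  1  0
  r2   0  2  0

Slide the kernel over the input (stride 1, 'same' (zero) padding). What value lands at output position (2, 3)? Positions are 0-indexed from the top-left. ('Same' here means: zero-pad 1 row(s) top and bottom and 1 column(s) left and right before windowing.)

The receptive field on the zero-padded input at this output position is [8 0 -6 / -1 7 -7 / 5 9 5]. Elementwise product with the kernel and sum: 8·1 + 0·-1 + -6·2 + -1·1 + 7·1 + 9·2.

20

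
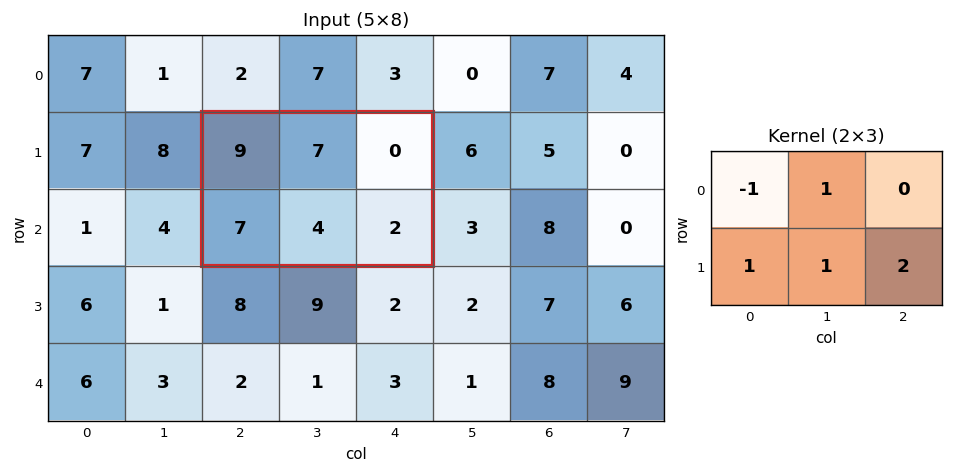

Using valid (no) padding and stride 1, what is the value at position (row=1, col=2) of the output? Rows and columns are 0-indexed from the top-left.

13

The receptive field on the input at this output position is [9 7 0 / 7 4 2]. Elementwise product with the kernel and sum: 9·-1 + 7·1 + 7·1 + 4·1 + 2·2.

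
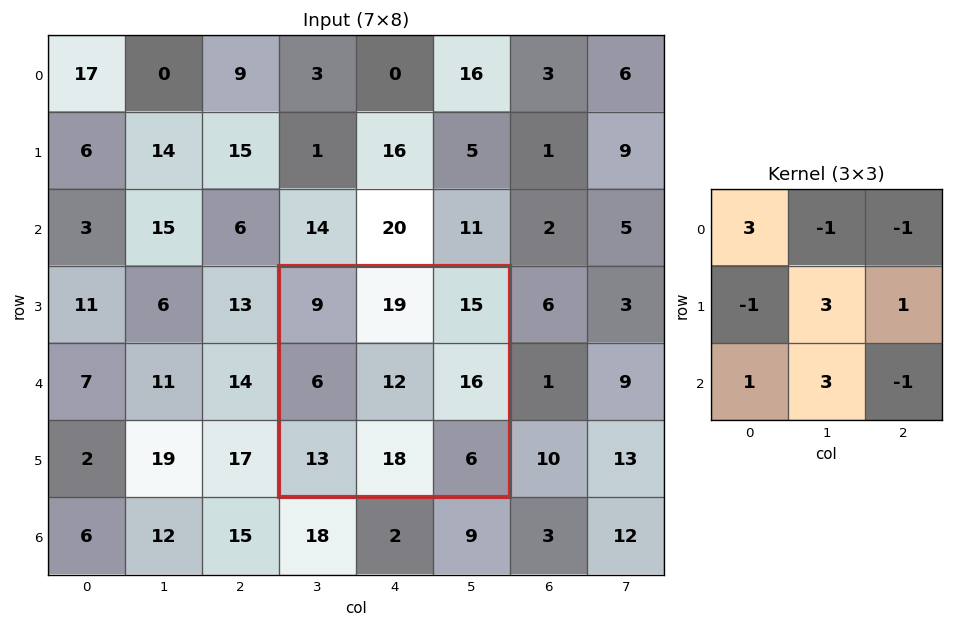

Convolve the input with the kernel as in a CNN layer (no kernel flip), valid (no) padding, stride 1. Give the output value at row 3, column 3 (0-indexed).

100

The receptive field on the input at this output position is [9 19 15 / 6 12 16 / 13 18 6]. Elementwise product with the kernel and sum: 9·3 + 19·-1 + 15·-1 + 6·-1 + 12·3 + 16·1 + 13·1 + 18·3 + 6·-1.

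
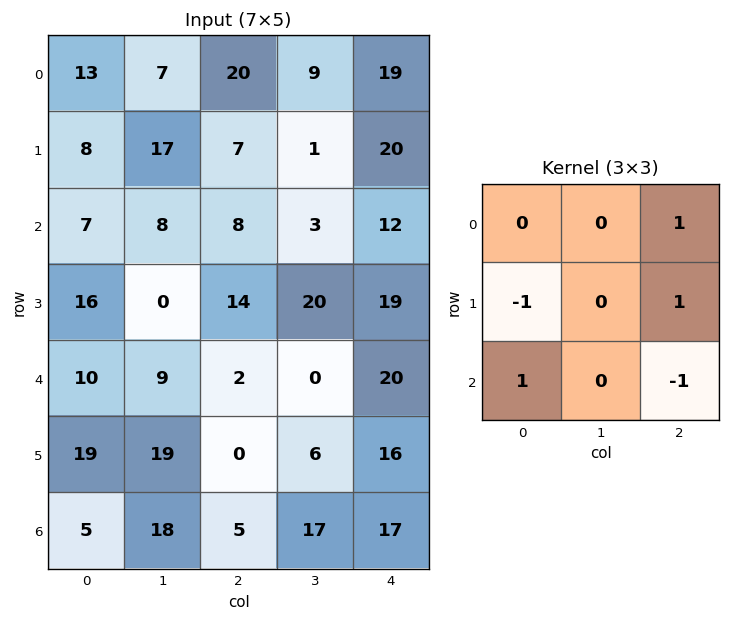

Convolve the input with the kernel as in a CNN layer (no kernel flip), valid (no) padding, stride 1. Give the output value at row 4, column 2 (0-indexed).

The receptive field on the input at this output position is [2 0 20 / 0 6 16 / 5 17 17]. Elementwise product with the kernel and sum: 20·1 + 0·-1 + 16·1 + 5·1 + 17·-1.

24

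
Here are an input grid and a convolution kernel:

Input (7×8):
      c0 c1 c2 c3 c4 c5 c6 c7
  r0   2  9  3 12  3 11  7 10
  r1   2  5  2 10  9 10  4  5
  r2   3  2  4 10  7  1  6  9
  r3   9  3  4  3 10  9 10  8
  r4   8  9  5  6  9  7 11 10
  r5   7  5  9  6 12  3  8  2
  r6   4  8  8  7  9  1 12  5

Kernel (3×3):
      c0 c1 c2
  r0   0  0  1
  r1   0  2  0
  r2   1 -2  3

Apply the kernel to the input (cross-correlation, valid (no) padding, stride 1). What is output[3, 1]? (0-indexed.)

18

The receptive field on the input at this output position is [3 4 3 / 9 5 6 / 5 9 6]. Elementwise product with the kernel and sum: 3·1 + 5·2 + 5·1 + 9·-2 + 6·3.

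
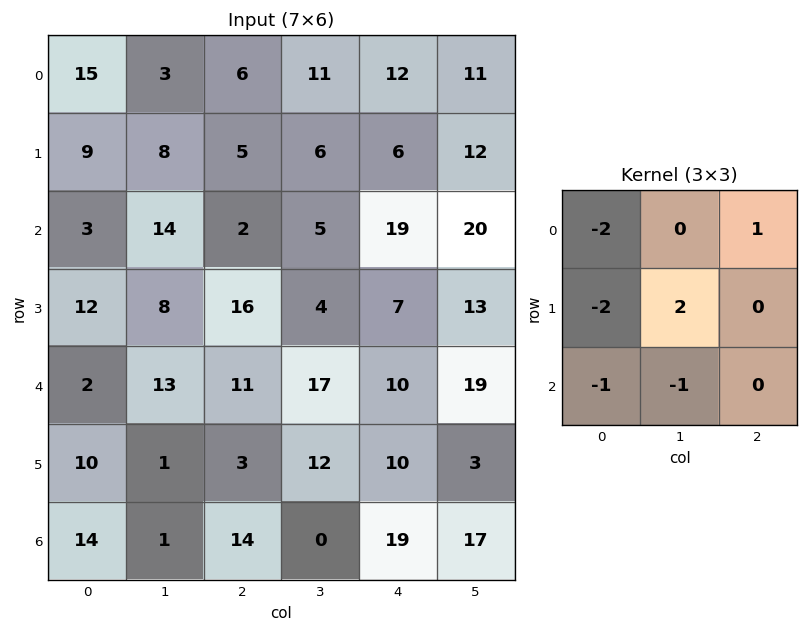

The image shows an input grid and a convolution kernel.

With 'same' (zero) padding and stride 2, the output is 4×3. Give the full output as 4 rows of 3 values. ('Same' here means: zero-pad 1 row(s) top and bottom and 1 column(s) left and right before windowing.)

Output[0,0]: The receptive field on the zero-padded input at this output position is [0 0 0 / 0 15 3 / 0 9 8]. Elementwise product with the kernel and sum: 0·-2 + 0·1 + 0·-2 + 15·2 + 0·-1 + 9·-1.
Output[0,1]: The receptive field on the zero-padded input at this output position is [0 0 0 / 3 6 11 / 8 5 6]. Elementwise product with the kernel and sum: 0·-2 + 0·1 + 3·-2 + 6·2 + 8·-1 + 5·-1.

21 -7 -10
2 -58 17
2 -20 -31
29 36 17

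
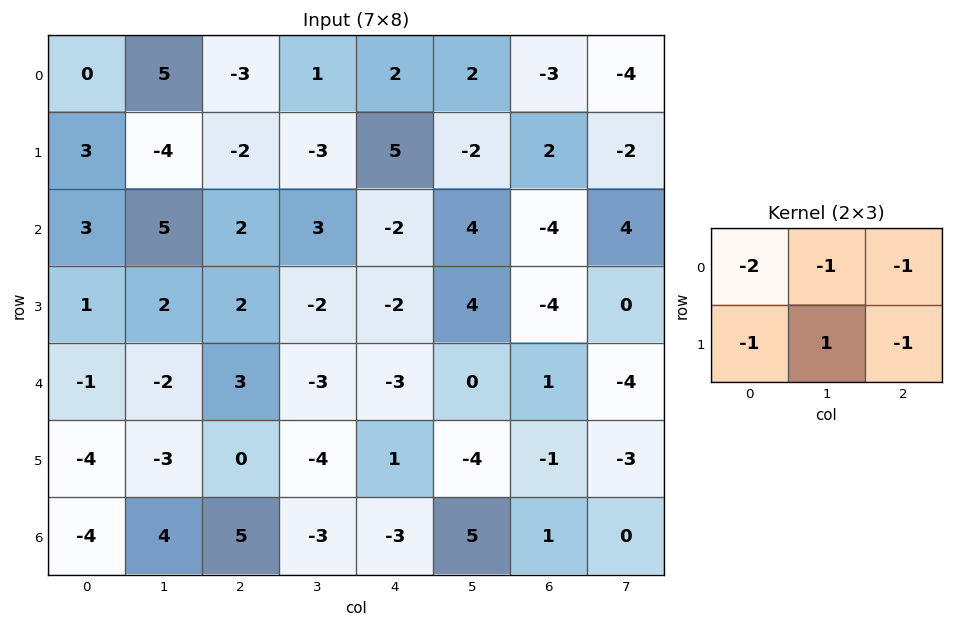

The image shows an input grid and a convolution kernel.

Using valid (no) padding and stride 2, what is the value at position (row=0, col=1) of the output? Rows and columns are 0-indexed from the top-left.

The receptive field on the input at this output position is [-3 1 2 / -2 -3 5]. Elementwise product with the kernel and sum: -3·-2 + 1·-1 + 2·-1 + -2·-1 + -3·1 + 5·-1.

-3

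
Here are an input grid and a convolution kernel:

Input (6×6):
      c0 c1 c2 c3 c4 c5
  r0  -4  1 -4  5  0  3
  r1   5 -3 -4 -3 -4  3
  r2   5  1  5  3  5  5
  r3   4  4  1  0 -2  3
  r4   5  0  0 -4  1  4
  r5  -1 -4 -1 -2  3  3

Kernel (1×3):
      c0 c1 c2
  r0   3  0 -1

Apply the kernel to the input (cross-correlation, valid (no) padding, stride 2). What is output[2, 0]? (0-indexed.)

15

The receptive field on the input at this output position is [5 0 0]. Elementwise product with the kernel and sum: 5·3 + 0·-1.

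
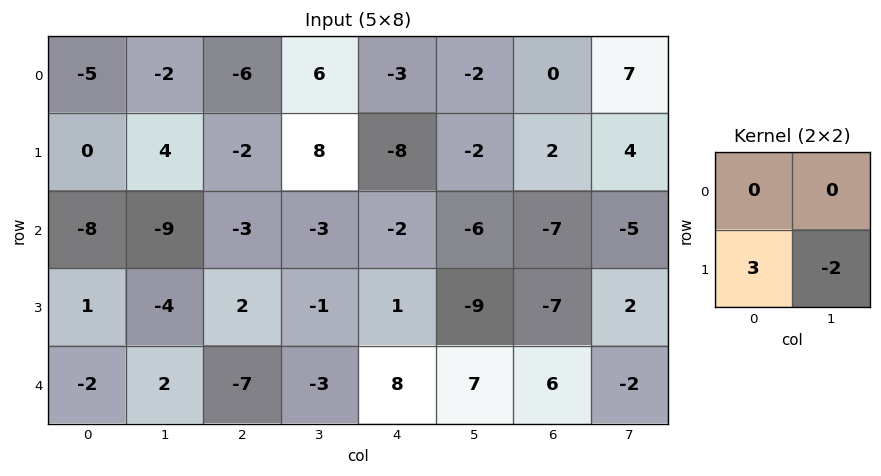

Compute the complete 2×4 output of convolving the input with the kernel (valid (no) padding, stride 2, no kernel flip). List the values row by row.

-8 -22 -20 -2
11 8 21 -25

Output[0,0]: The receptive field on the input at this output position is [-5 -2 / 0 4]. Elementwise product with the kernel and sum: 0·3 + 4·-2.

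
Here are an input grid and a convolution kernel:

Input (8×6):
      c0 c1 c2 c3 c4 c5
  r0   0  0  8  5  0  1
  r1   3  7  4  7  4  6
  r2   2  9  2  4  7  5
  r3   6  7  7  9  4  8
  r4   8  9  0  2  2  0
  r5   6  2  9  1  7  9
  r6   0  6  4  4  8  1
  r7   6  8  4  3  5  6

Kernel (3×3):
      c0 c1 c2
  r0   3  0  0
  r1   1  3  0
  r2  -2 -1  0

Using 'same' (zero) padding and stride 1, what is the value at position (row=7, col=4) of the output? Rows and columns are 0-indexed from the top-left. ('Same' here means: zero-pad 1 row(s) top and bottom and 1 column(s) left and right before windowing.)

The receptive field on the zero-padded input at this output position is [4 8 1 / 3 5 6 / 0 0 0]. Elementwise product with the kernel and sum: 4·3 + 3·1 + 5·3 + 0·-2 + 0·-1.

30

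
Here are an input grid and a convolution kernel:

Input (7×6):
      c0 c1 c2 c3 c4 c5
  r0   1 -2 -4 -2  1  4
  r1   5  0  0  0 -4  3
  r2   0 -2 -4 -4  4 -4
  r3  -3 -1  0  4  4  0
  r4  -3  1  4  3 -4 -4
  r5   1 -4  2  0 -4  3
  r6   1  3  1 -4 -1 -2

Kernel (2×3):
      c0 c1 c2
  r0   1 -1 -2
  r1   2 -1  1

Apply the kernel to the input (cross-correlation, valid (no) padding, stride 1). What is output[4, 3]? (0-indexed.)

22

The receptive field on the input at this output position is [3 -4 -4 / 0 -4 3]. Elementwise product with the kernel and sum: 3·1 + -4·-1 + -4·-2 + 0·2 + -4·-1 + 3·1.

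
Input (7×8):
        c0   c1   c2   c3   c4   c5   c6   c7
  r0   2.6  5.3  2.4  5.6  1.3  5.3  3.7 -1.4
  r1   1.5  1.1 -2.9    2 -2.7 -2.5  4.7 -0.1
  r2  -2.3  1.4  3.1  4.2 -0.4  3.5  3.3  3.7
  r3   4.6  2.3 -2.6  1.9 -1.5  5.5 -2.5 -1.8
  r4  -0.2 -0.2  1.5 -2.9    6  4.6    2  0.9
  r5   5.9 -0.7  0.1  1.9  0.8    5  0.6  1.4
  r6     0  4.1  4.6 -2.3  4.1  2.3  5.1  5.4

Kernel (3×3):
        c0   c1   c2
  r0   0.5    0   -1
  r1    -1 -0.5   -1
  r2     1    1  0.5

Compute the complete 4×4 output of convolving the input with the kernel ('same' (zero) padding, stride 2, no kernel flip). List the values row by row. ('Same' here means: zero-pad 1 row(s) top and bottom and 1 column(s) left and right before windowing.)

-4.55 -12.9 -13.5 -3.6
4.4 -7.95 -0.85 -7.9
3.55 1.95 -4.05 4.35
-3.4 -6.35 -6.1 -9.15

Output[0,0]: The receptive field on the zero-padded input at this output position is [0 0 0 / 0 2.6 5.3 / 0 1.5 1.1]. Elementwise product with the kernel and sum: 0·0.5 + 0·-1 + 0·-1 + 2.6·-0.5 + 5.3·-1 + 0·1 + 1.5·1 + 1.1·0.5.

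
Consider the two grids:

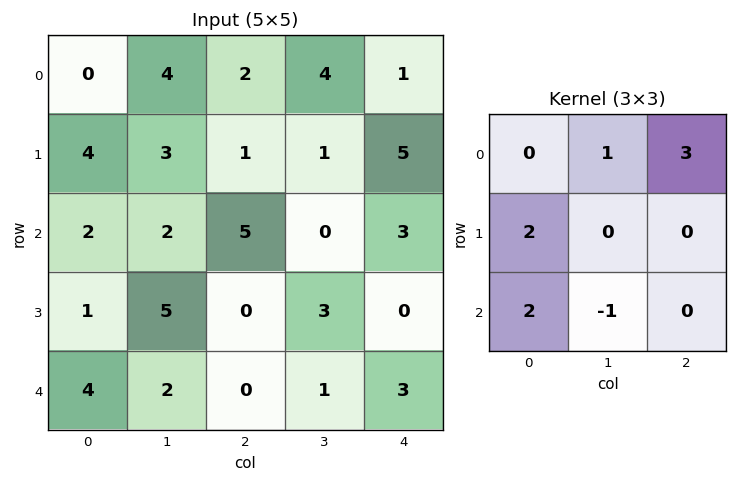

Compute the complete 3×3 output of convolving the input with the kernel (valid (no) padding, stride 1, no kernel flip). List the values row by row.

20 19 19
7 18 23
25 19 8

Output[0,0]: The receptive field on the input at this output position is [0 4 2 / 4 3 1 / 2 2 5]. Elementwise product with the kernel and sum: 4·1 + 2·3 + 4·2 + 2·2 + 2·-1.
Output[0,1]: The receptive field on the input at this output position is [4 2 4 / 3 1 1 / 2 5 0]. Elementwise product with the kernel and sum: 2·1 + 4·3 + 3·2 + 2·2 + 5·-1.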